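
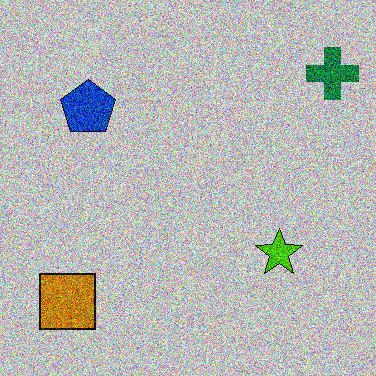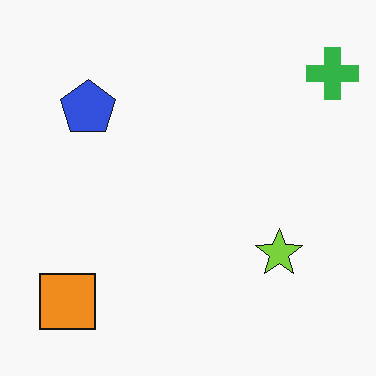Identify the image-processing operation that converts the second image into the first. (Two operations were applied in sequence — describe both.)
Aggressively posterized, then degraded with a thick layer of grain.

Each flat color has snapped to a coarser quantized level — most visibly, the near-white background has dropped to a flat grey. Random speckle covers the whole image, including the flat background.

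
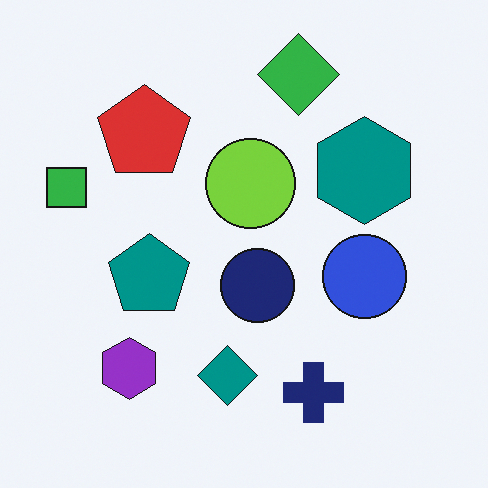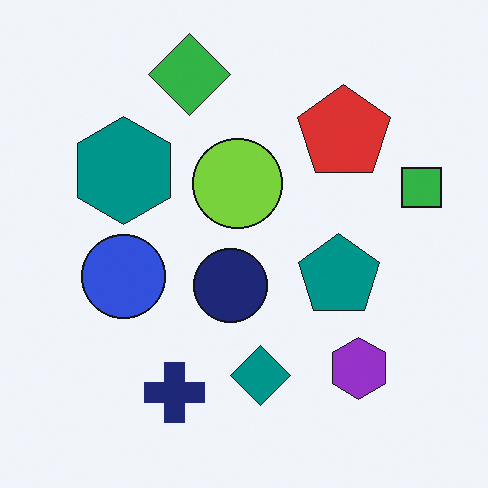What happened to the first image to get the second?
Flipped horizontally (left ↔ right).

The green square is in the left of the first image and the right of the second — shapes on opposite sides of the vertical midline have swapped in a mirror flip.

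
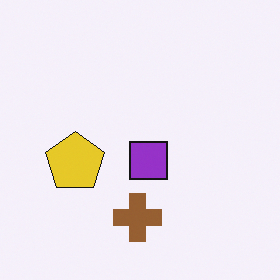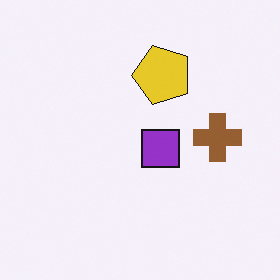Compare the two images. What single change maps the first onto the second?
The image was transposed (reflected across the top-left ↔ bottom-right diagonal).

Shapes have swapped their row and column positions — what was in the top-right is now in the bottom-left — a diagonal reflection.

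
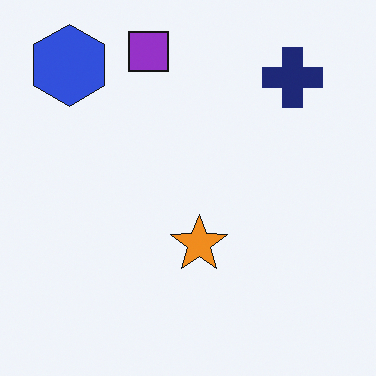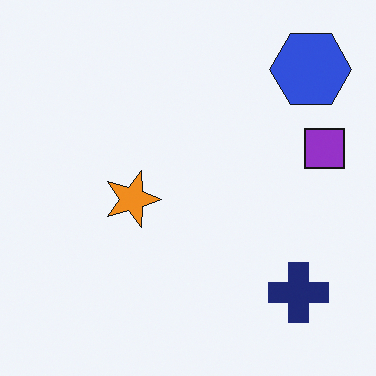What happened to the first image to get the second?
The transformation is: rotated 90° clockwise.

The blue hexagon sits in the top-left of the first image and the top-right of the second — consistent with a whole-image 90° clockwise rotation.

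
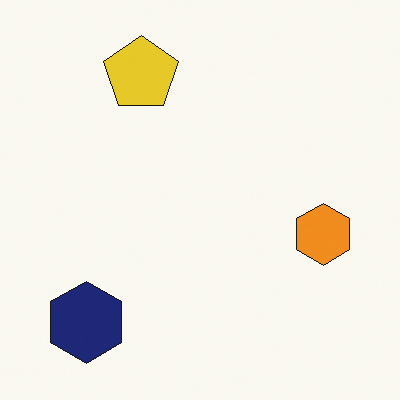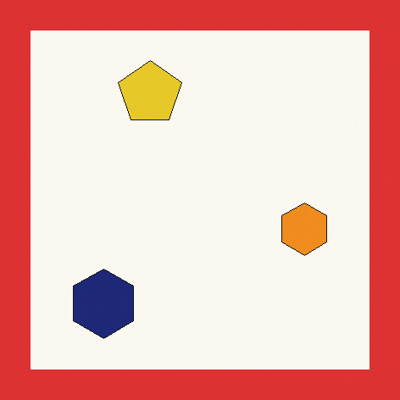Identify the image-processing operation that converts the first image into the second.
The second image is the first framed with a red border.

A solid red frame runs around the edge of the second image, with the content slightly shrunk inside it.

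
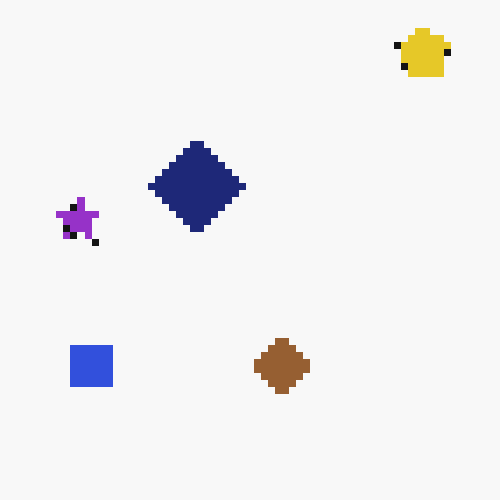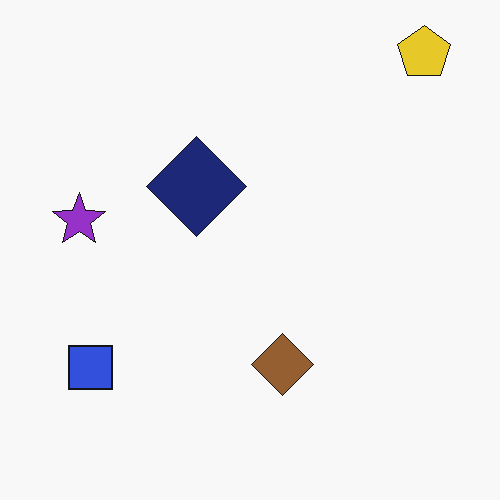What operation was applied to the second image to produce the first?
The transformation is: moderately pixelated.

Shapes are reduced to large square blocks; fine edges and outlines are lost — a downscale-then-upscale (mosaic) effect.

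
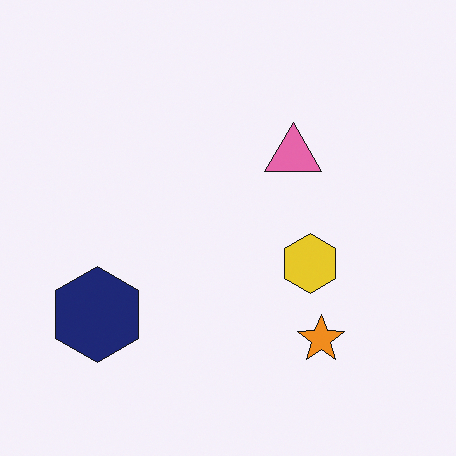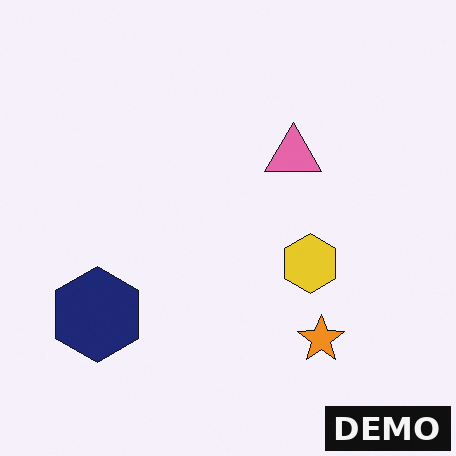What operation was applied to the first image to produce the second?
The transformation is: watermarked with the text "DEMO" in the lower-right corner.

A dark label reading "DEMO" appears in the lower-right corner.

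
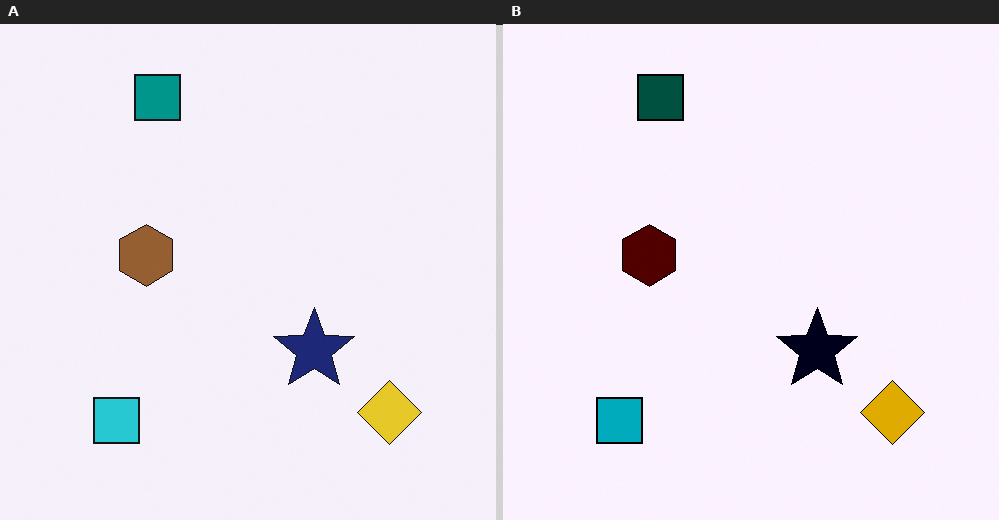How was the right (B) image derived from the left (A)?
The transformation is: given much higher contrast.

Tones are pushed away from mid-grey across the whole image — a global contrast change.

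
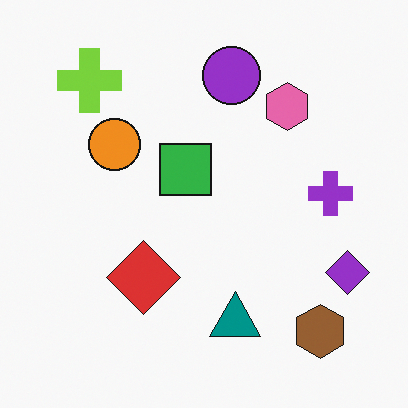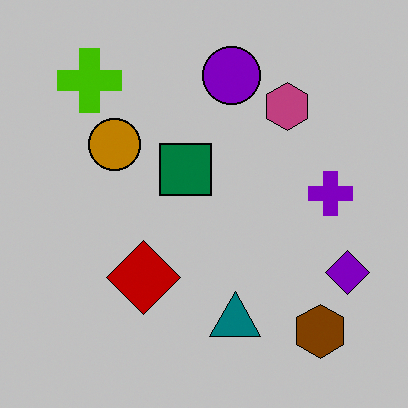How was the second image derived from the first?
The transformation is: heavily posterized to just a handful of flat colors.

Each flat color has snapped to a coarser quantized level — most visibly, the near-white background has dropped to a flat grey.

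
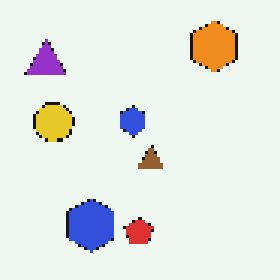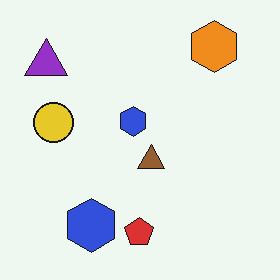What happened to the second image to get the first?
The transformation is: lightly pixelated (a mild mosaic effect).

Shapes are reduced to large square blocks; fine edges and outlines are lost — a downscale-then-upscale (mosaic) effect.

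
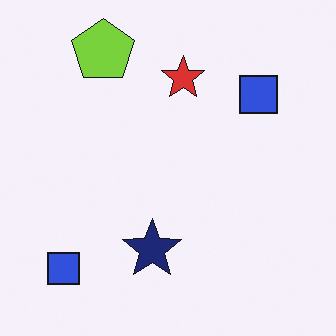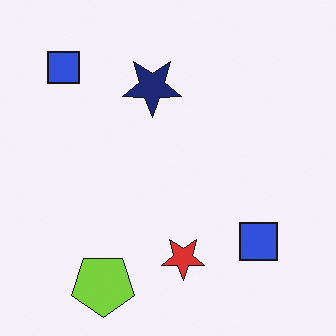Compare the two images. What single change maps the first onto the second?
The image was flipped vertically (top ↔ bottom).

The lime pentagon is in the top-left of the first image and the bottom-left of the second — shapes on opposite sides of the horizontal midline have swapped in a mirror flip.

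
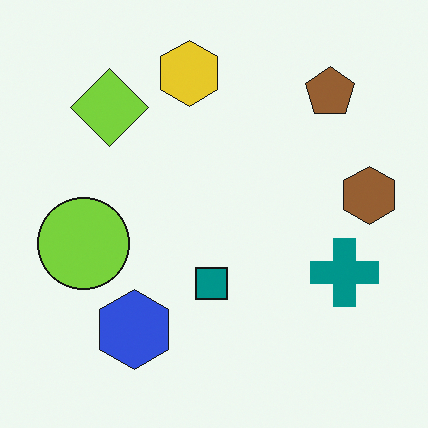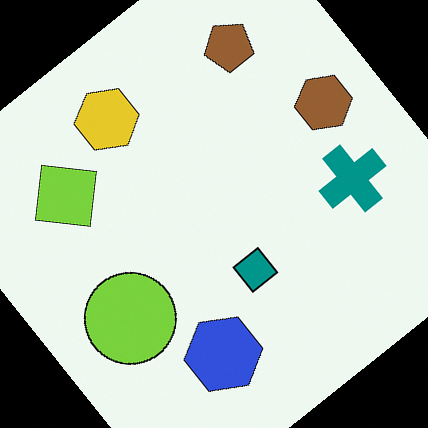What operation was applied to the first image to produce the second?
The transformation is: rotated counter-clockwise by a large amount — several tens of degrees.

Every shape is tilted by the same angle and the image corners show triangular fill wedges — a whole-image rotation by a non-right angle.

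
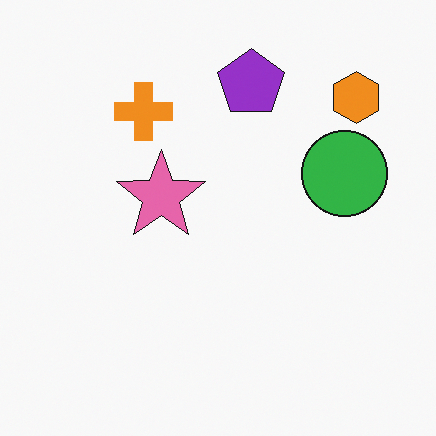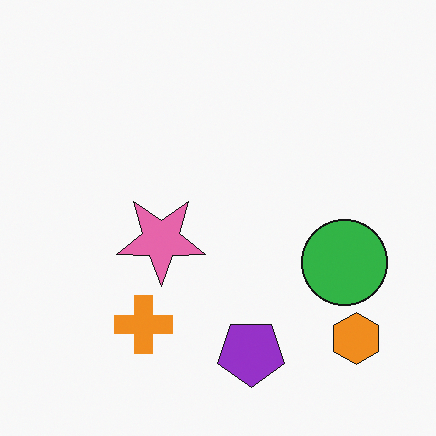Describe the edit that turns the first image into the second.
The transformation is: flipped vertically (top ↔ bottom).

The purple pentagon is in the top of the first image and the bottom of the second — shapes on opposite sides of the horizontal midline have swapped in a mirror flip.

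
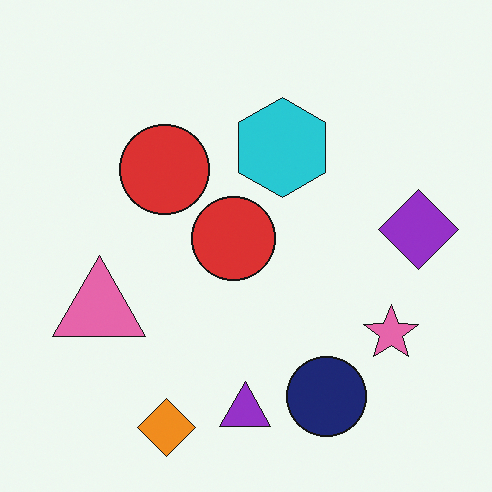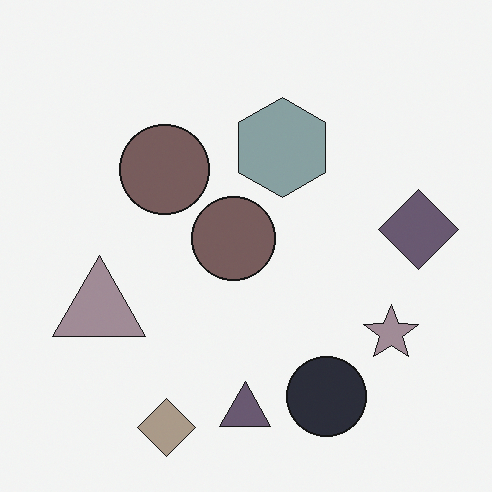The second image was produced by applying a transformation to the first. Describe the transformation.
The second image is the first made much more muted (saturation change).

All colors are more muted and greyish — a global saturation change.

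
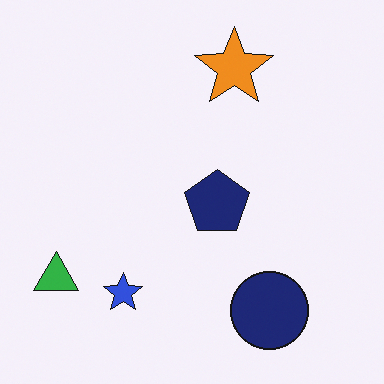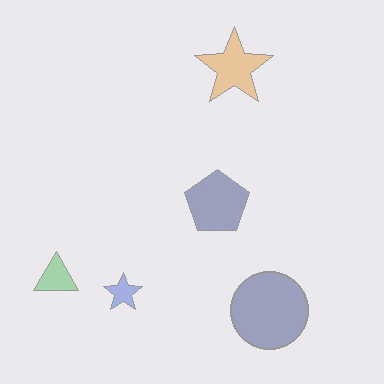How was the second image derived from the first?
The transformation is: given much lower contrast.

Tones are pushed toward mid-grey across the whole image — a global contrast change.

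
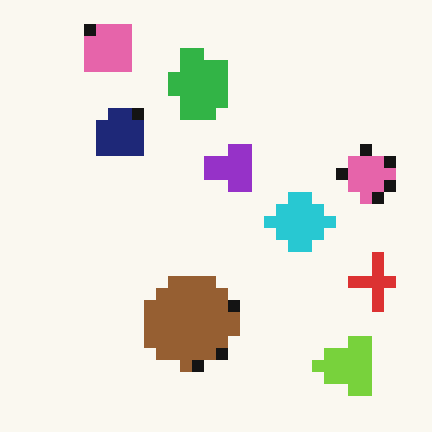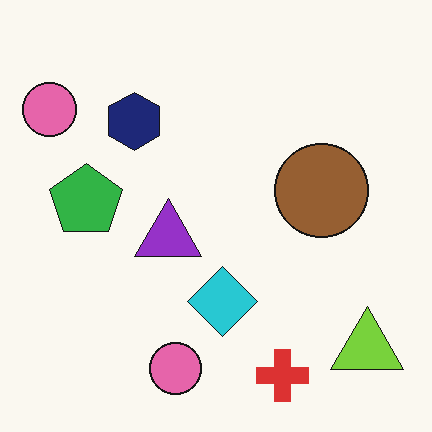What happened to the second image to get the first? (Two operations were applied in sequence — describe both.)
The transformation is: heavily pixelated into large blocks, then transposed (reflected across the top-left ↔ bottom-right diagonal).

Shapes are reduced to large square blocks; fine edges and outlines are lost — a downscale-then-upscale (mosaic) effect. Shapes have swapped their row and column positions — what was in the top-right is now in the bottom-left — a diagonal reflection.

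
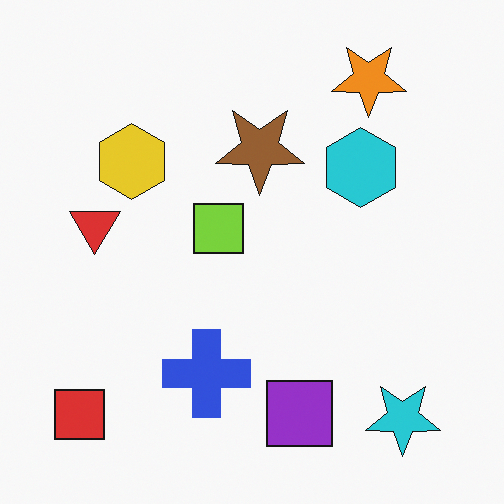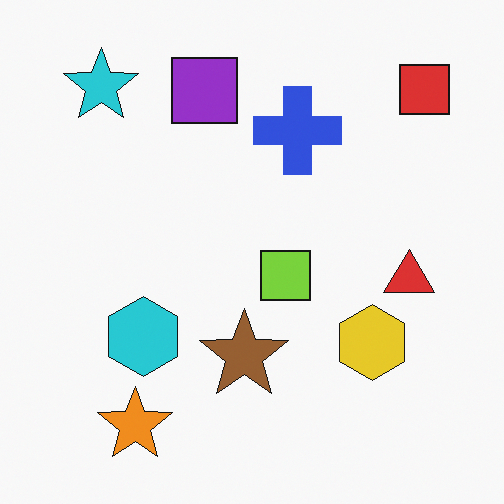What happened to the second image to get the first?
It was rotated 180°.

The red square sits in the top-right of the second image and the bottom-left of the first — consistent with a whole-image 180° rotation.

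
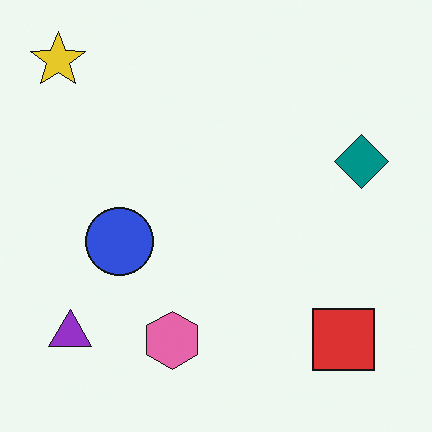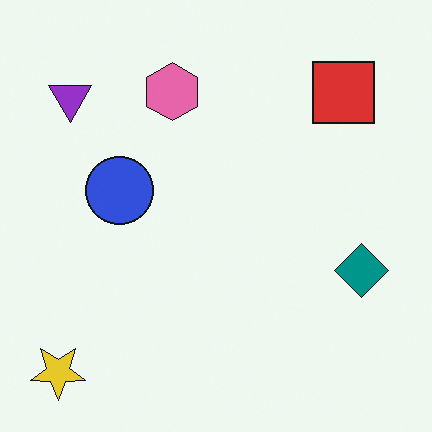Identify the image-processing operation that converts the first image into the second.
It was flipped vertically (top ↔ bottom).

The yellow star is in the top-left of the first image and the bottom-left of the second — shapes on opposite sides of the horizontal midline have swapped in a mirror flip.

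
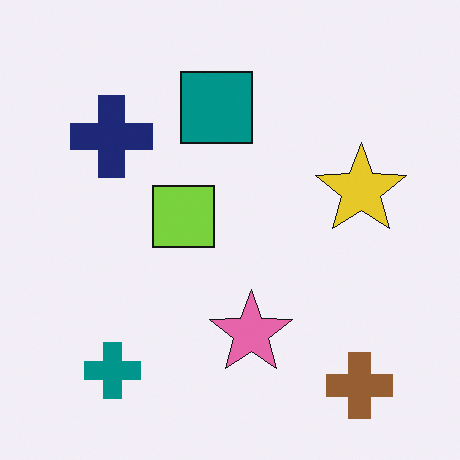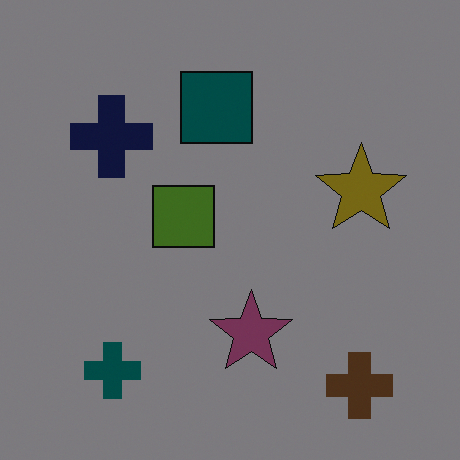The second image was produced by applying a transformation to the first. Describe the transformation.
The transformation is: noticeably darkened.

Every pixel — background and shapes alike — is uniformly darkened.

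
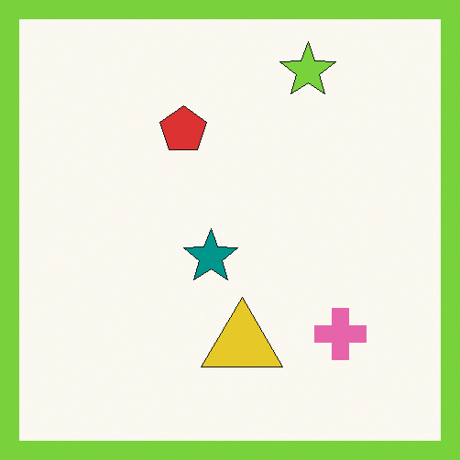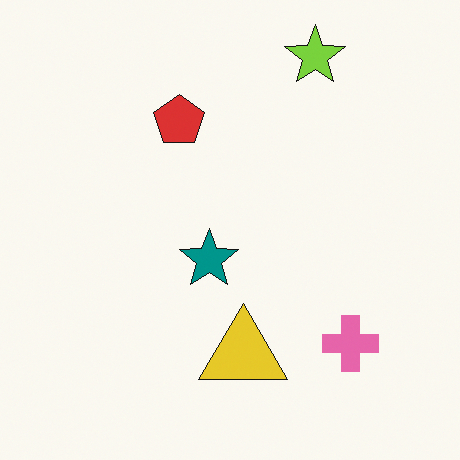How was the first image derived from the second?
It was framed with a lime border.

A solid lime frame runs around the edge of the first image, with the content slightly shrunk inside it.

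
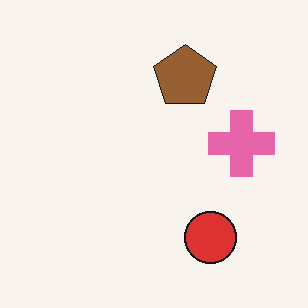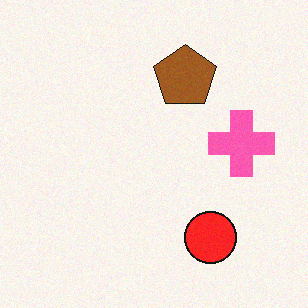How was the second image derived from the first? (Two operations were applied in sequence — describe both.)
The transformation is: degraded with subtle gaussian noise, then slightly oversaturated.

Random speckle covers the whole image, including the flat background. All colors are more vivid — a global saturation change.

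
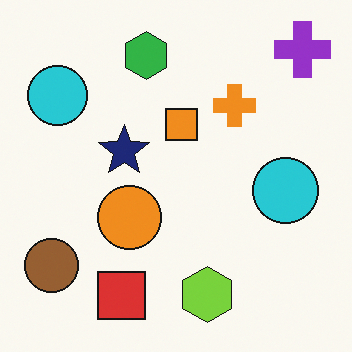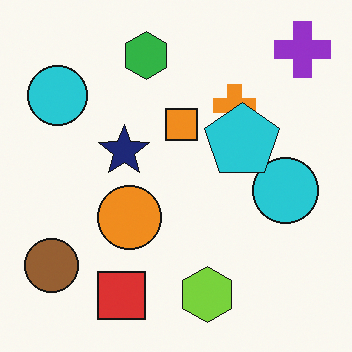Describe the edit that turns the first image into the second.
The image was overlaid with an additional cyan pentagon.

A cyan pentagon appears in the second image that is absent from the first.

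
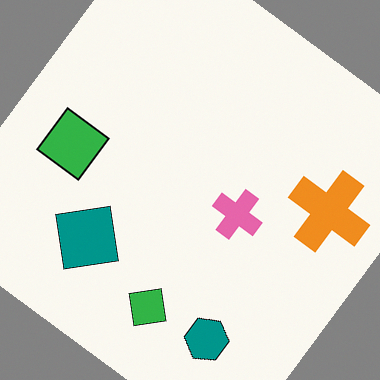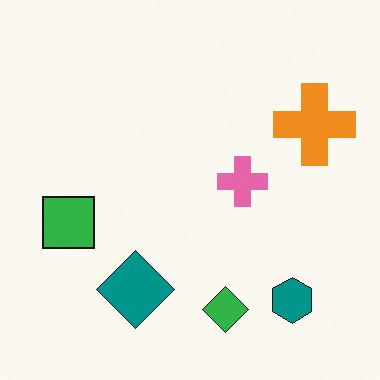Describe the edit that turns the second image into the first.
The transformation is: rotated clockwise by a large amount — several tens of degrees.

Every shape is tilted by the same angle and the image corners show triangular fill wedges — a whole-image rotation by a non-right angle.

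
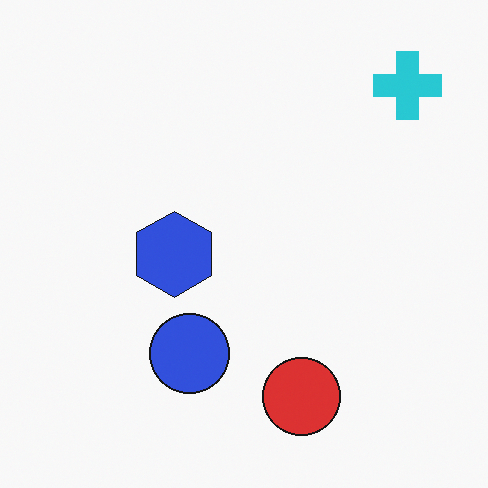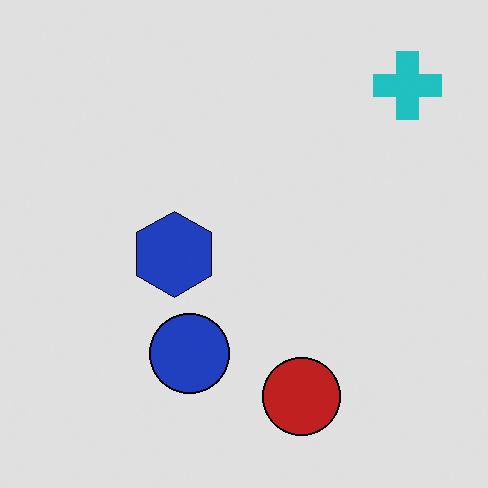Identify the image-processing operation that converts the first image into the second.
It was moderately posterized.

Each flat color has snapped to a coarser quantized level — most visibly, the near-white background has dropped to a flat grey.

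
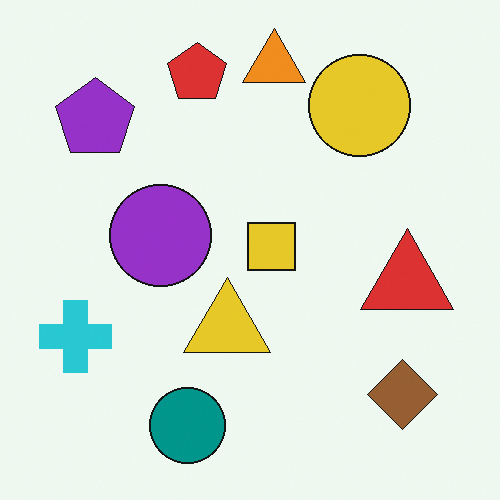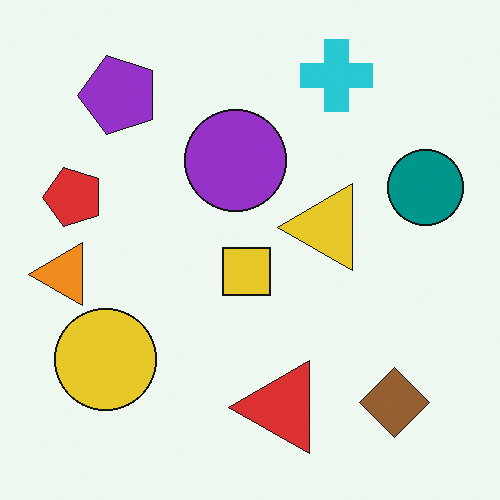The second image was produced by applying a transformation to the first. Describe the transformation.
Transposed (reflected across the top-left ↔ bottom-right diagonal).

Shapes have swapped their row and column positions — what was in the top-right is now in the bottom-left — a diagonal reflection.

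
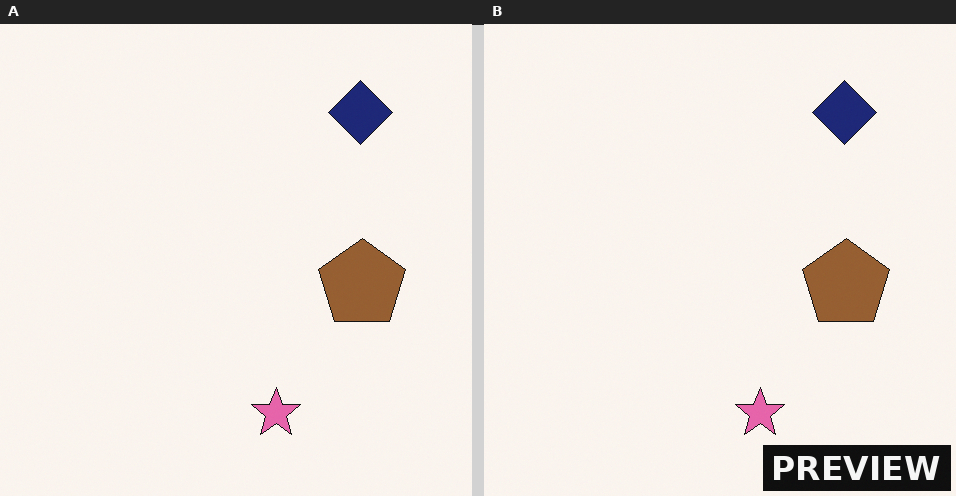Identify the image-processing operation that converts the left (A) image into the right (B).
The transformation is: watermarked with the text "PREVIEW" in the lower-right corner.

A dark label reading "PREVIEW" appears in the lower-right corner.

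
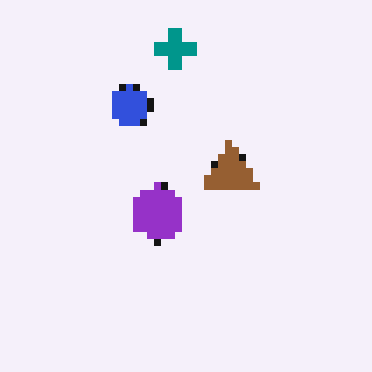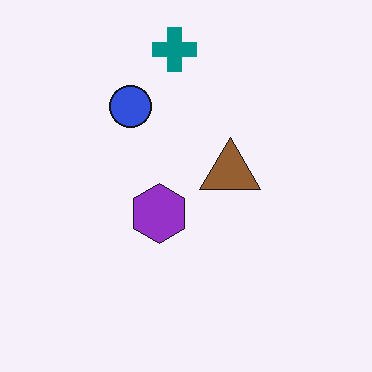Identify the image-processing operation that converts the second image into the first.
The first image is the second moderately pixelated.

Shapes are reduced to large square blocks; fine edges and outlines are lost — a downscale-then-upscale (mosaic) effect.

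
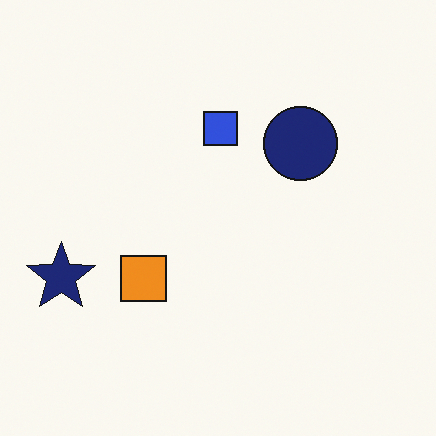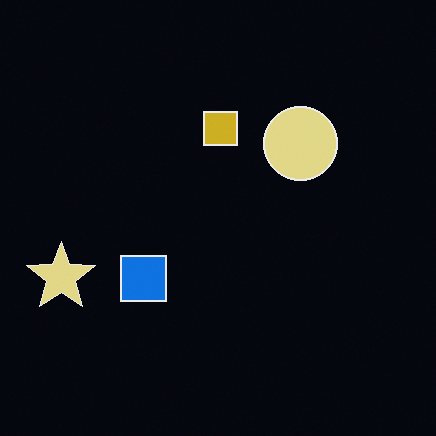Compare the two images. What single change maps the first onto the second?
Color-inverted (negative).

The light background has become dark and every shape's color is its complement — a photographic negative.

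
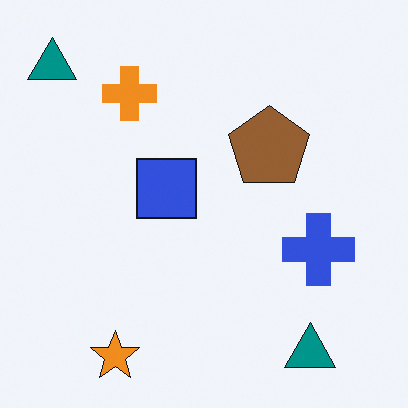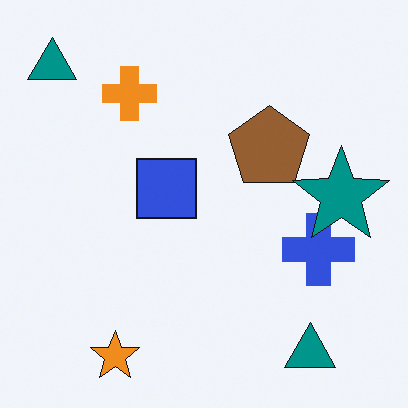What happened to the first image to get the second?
The second image is the first overlaid with an additional teal star.

A teal star appears in the second image that is absent from the first.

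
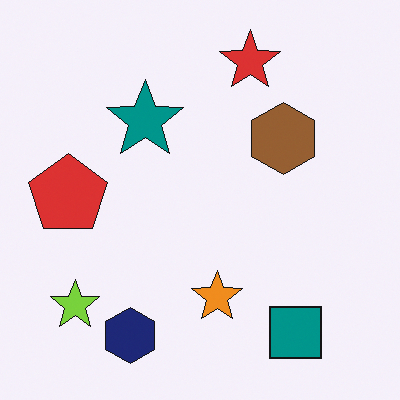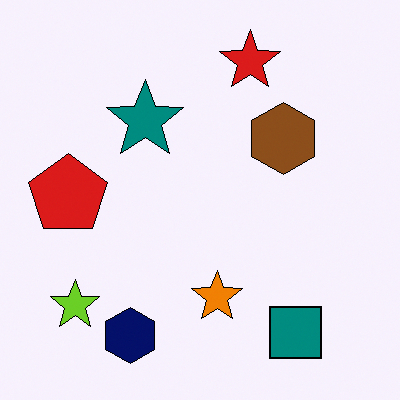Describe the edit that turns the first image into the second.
The second image is the first given slightly increased contrast.

Tones are pushed away from mid-grey across the whole image — a global contrast change.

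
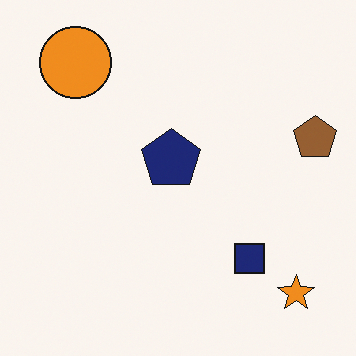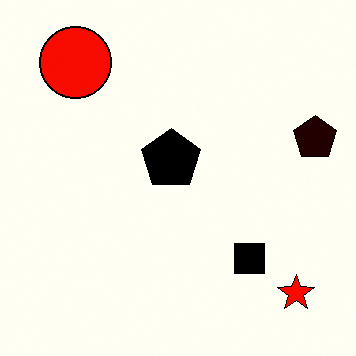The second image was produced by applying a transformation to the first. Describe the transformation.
This is the original image given much higher contrast.

Tones are pushed away from mid-grey across the whole image — a global contrast change.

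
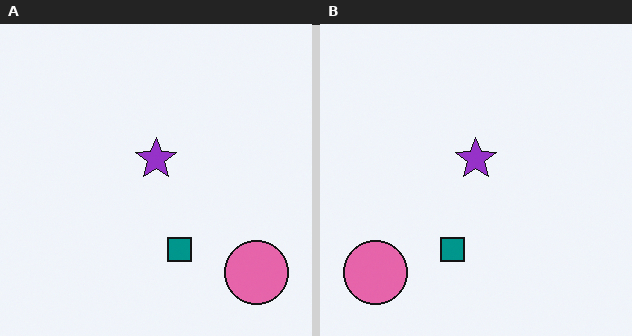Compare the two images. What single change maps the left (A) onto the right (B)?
The image was flipped horizontally (left ↔ right).

The pink circle is in the bottom-right of the left (A) image and the bottom-left of the right (B) — shapes on opposite sides of the vertical midline have swapped in a mirror flip.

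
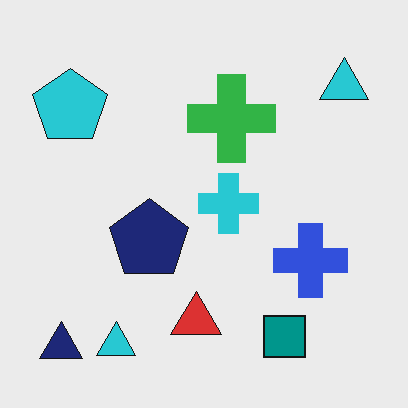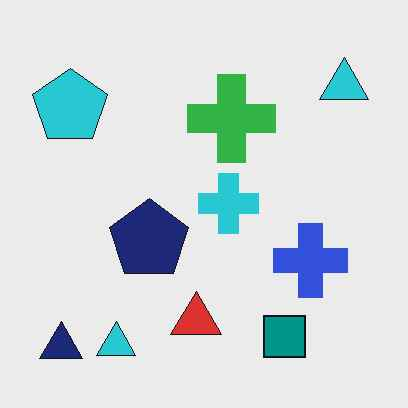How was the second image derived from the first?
JPEG-compressed with visible artifacts.

Blocky 8×8 compression artifacts appear around shape edges and the flat background shows ringing — characteristic JPEG degradation.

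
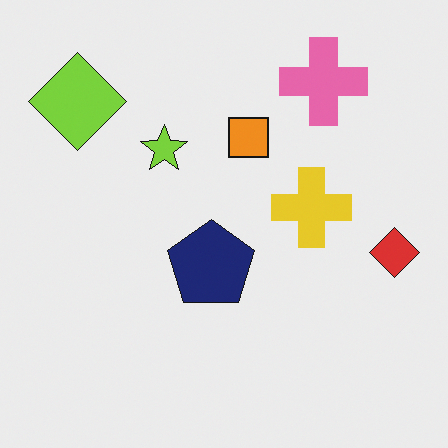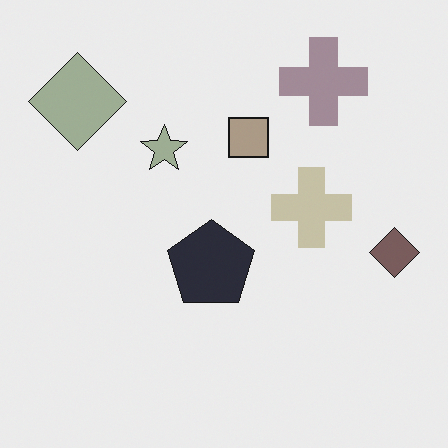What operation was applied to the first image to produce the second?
The transformation is: made much more muted (saturation change).

All colors are more muted and greyish — a global saturation change.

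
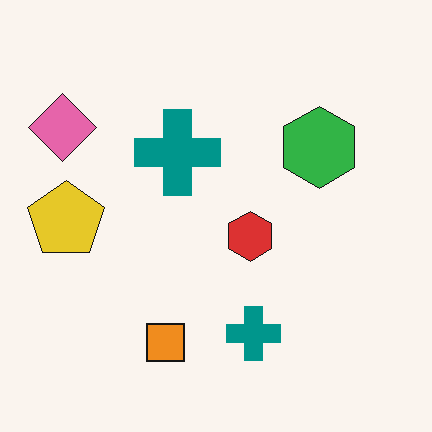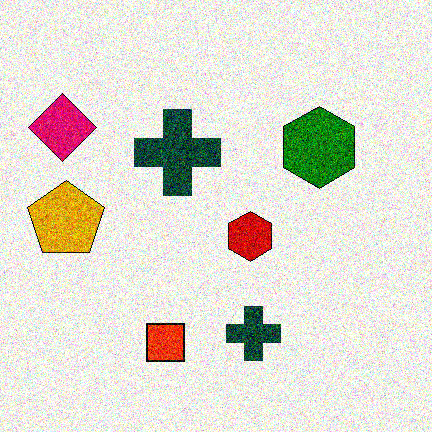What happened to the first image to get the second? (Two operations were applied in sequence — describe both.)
It was given much higher contrast, then degraded with strong gaussian noise.

Tones are pushed away from mid-grey across the whole image — a global contrast change. Random speckle covers the whole image, including the flat background.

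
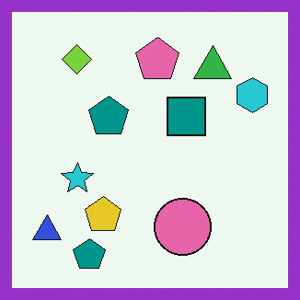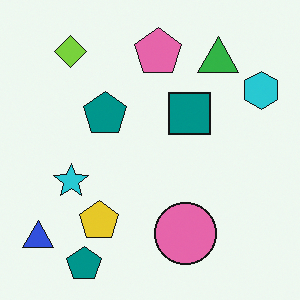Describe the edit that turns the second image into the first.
It was framed with a purple border.

A solid purple frame runs around the edge of the first image, with the content slightly shrunk inside it.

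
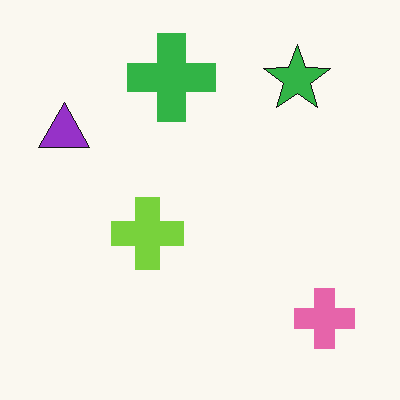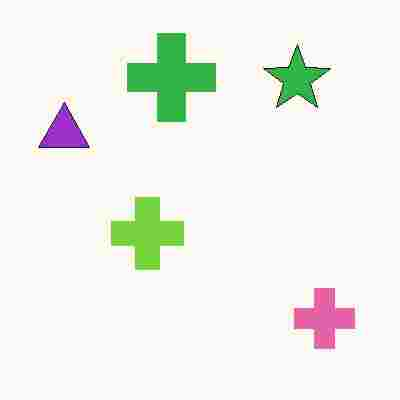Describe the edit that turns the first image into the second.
This is the original image degraded with heavy JPEG compression.

Blocky 8×8 compression artifacts appear around shape edges and the flat background shows ringing — characteristic JPEG degradation.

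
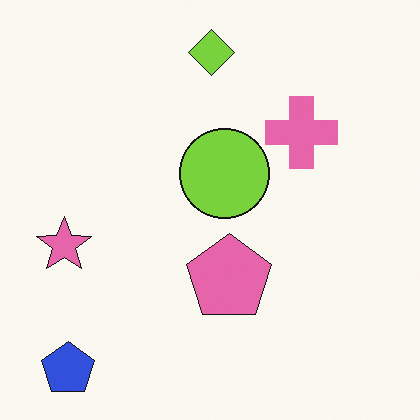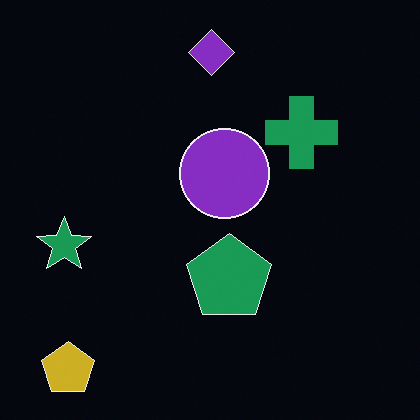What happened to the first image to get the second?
The second image is the first color-inverted (negative).

The light background has become dark and every shape's color is its complement — a photographic negative.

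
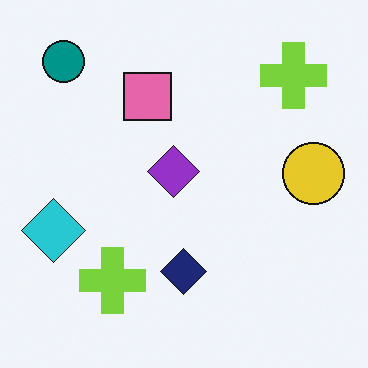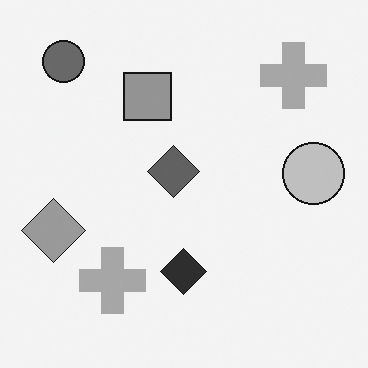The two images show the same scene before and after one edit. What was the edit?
The image was converted to grayscale.

All color is removed — every shape is now a shade of grey.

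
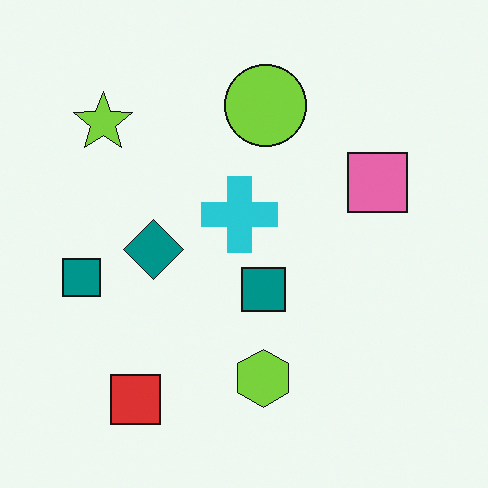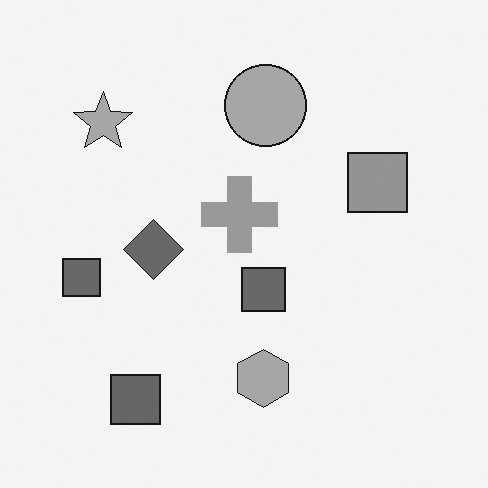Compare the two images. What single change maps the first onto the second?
Converted to grayscale.

All color is removed — every shape is now a shade of grey.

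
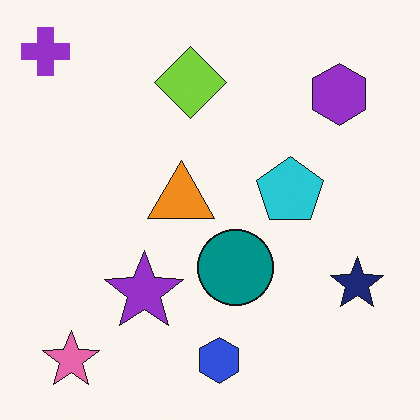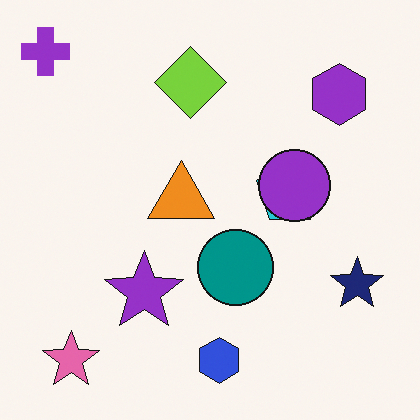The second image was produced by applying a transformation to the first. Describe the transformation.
The image was overlaid with an additional purple circle.

A purple circle appears in the second image that is absent from the first.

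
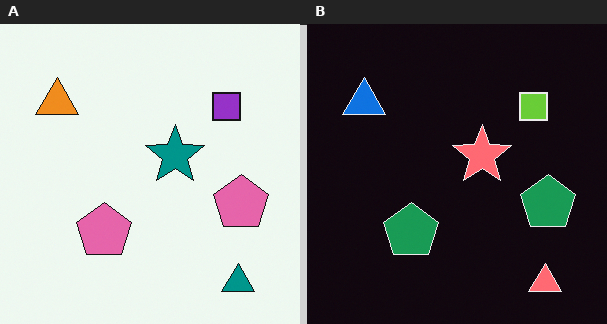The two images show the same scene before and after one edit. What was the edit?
The right (B) image is the left (A) color-inverted (negative).

The light background has become dark and every shape's color is its complement — a photographic negative.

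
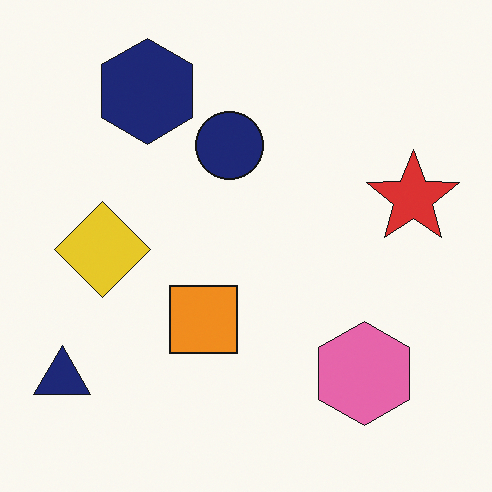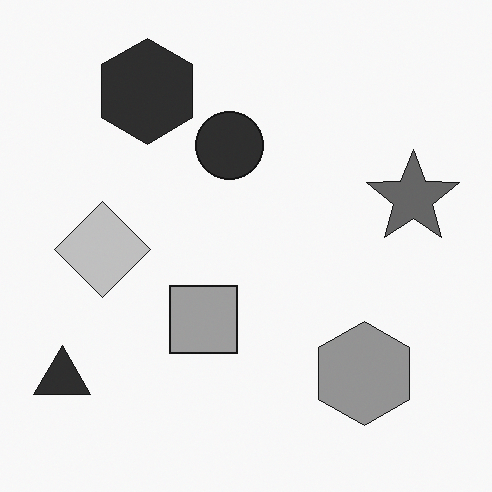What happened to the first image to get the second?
This is the original image converted to grayscale.

All color is removed — every shape is now a shade of grey.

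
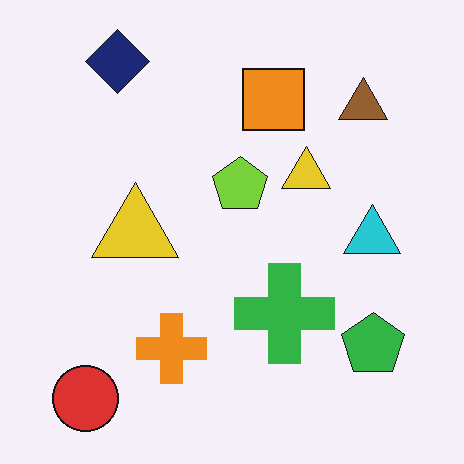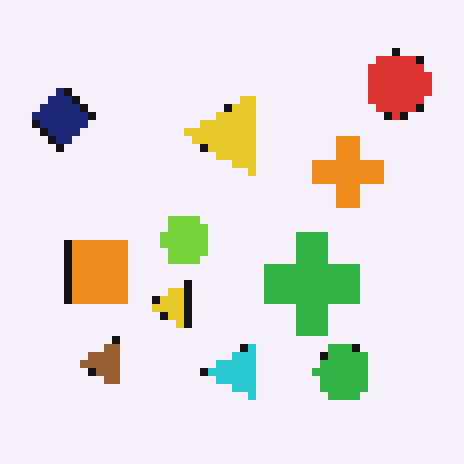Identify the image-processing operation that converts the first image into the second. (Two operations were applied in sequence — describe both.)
It was moderately pixelated, then transposed (reflected across the top-left ↔ bottom-right diagonal).

Shapes are reduced to large square blocks; fine edges and outlines are lost — a downscale-then-upscale (mosaic) effect. Shapes have swapped their row and column positions — what was in the top-right is now in the bottom-left — a diagonal reflection.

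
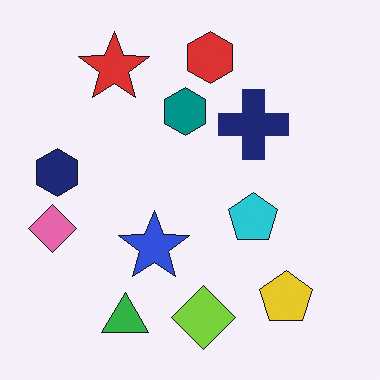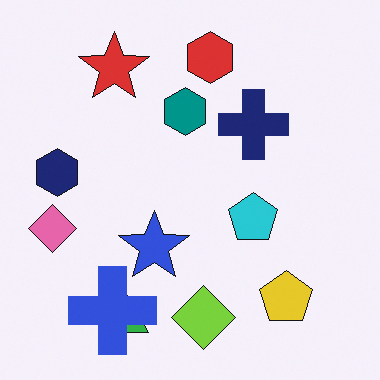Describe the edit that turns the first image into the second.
This is the original image overlaid with an additional blue cross.

A blue cross appears in the second image that is absent from the first.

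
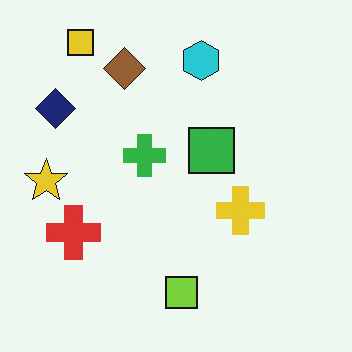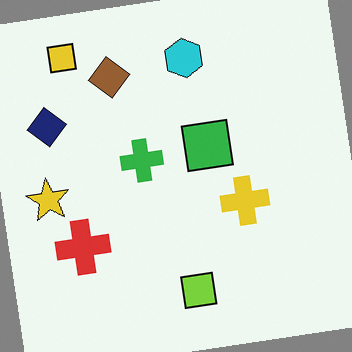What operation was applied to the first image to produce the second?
The image was rotated counter-clockwise by a small amount.

Every shape is tilted by the same angle and the image corners show triangular fill wedges — a whole-image rotation by a non-right angle.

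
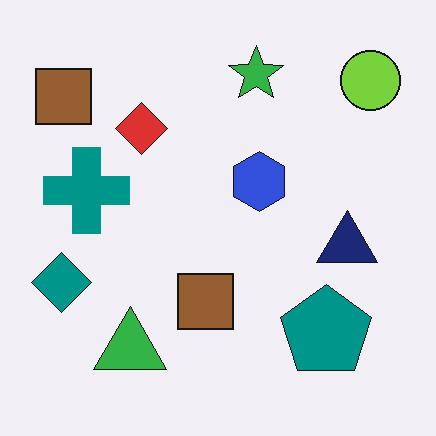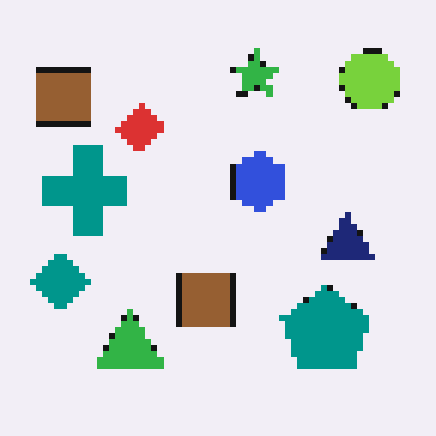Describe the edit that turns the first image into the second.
It was moderately pixelated.

Shapes are reduced to large square blocks; fine edges and outlines are lost — a downscale-then-upscale (mosaic) effect.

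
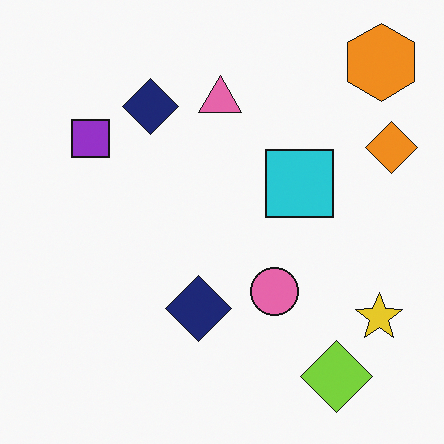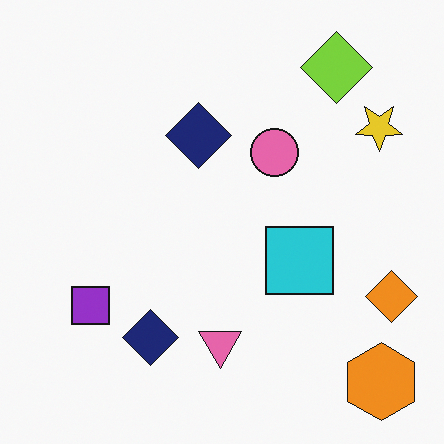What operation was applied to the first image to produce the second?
The second image is the first flipped vertically (top ↔ bottom).

The orange hexagon is in the top-right of the first image and the bottom-right of the second — shapes on opposite sides of the horizontal midline have swapped in a mirror flip.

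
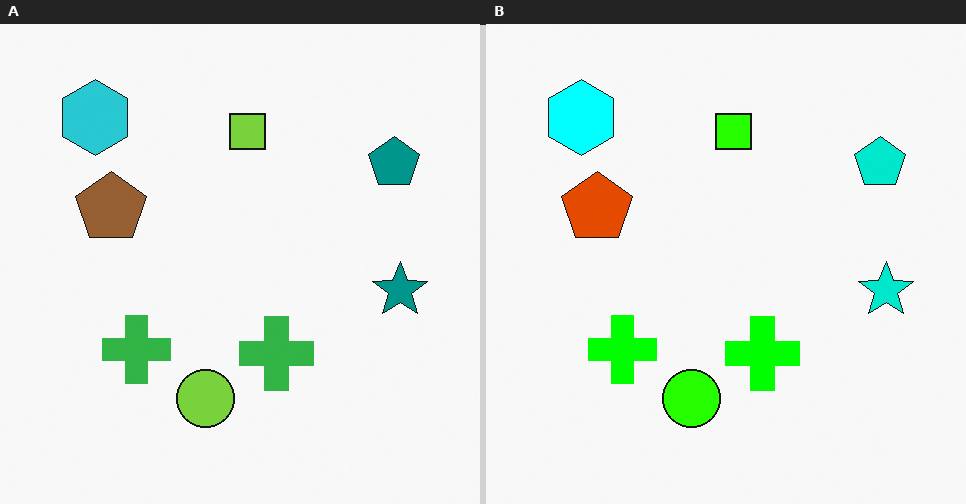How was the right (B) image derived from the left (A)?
It was made much more vivid (saturation change).

All colors are more vivid — a global saturation change.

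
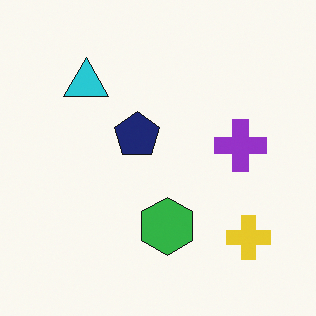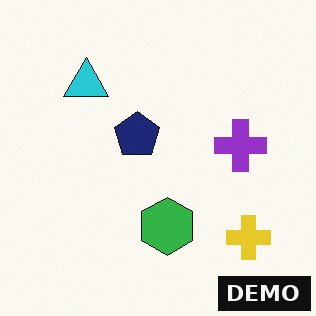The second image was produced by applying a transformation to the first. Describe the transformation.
Watermarked with the text "DEMO" in the lower-right corner.

A dark label reading "DEMO" appears in the lower-right corner.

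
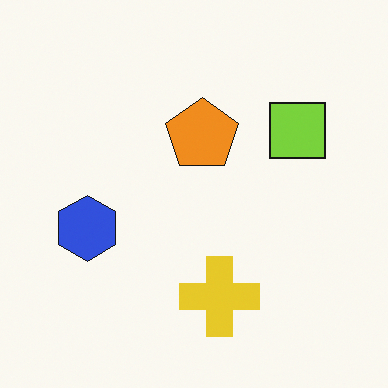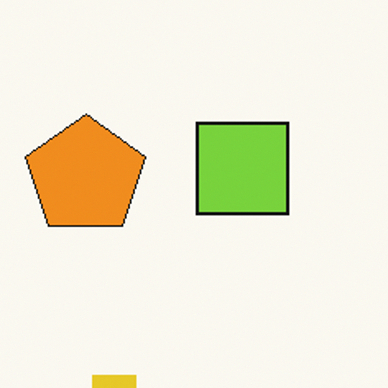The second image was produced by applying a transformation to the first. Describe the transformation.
It was cropped tightly and scaled back up.

The visible shapes are larger and the field of view is narrower; shapes near the original edges may be partly or wholly outside the frame — a crop-and-rescale.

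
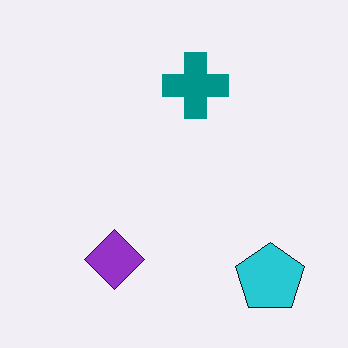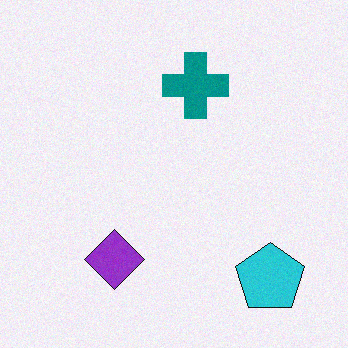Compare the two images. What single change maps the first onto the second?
The image was degraded with a light layer of grain.

Random speckle covers the whole image, including the flat background.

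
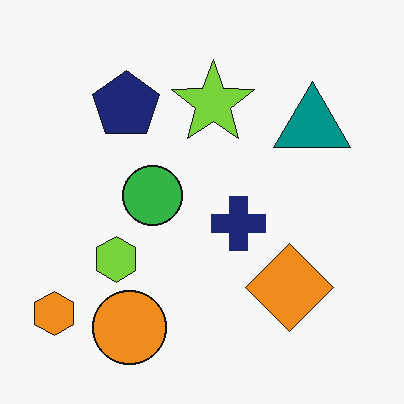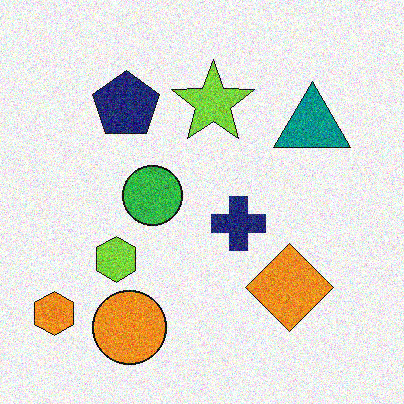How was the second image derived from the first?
The second image is the first degraded with heavy additive noise.

Random speckle covers the whole image, including the flat background.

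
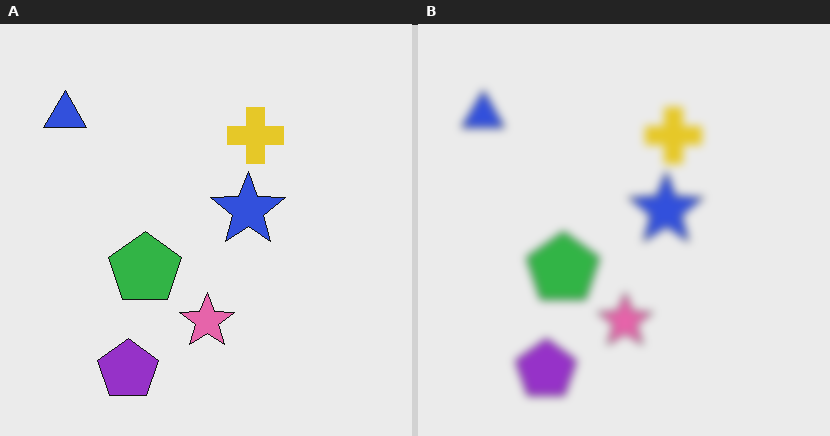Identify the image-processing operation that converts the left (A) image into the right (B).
The right (B) image is the left (A) noticeably gaussian-blurred.

Shape edges and outlines are uniformly softened across the whole image.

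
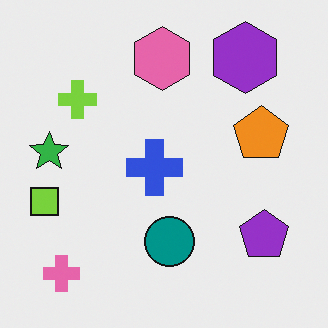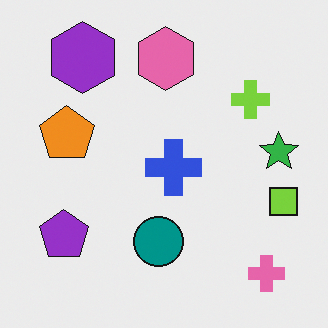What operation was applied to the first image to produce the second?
The second image is the first flipped horizontally (left ↔ right).

The lime square is in the left of the first image and the right of the second — shapes on opposite sides of the vertical midline have swapped in a mirror flip.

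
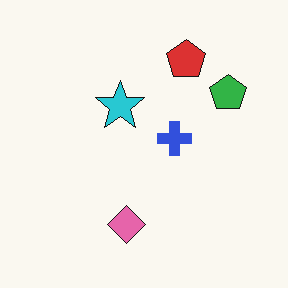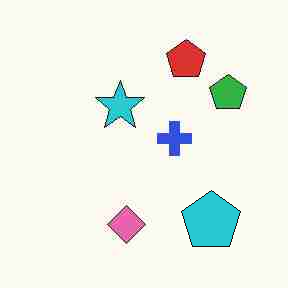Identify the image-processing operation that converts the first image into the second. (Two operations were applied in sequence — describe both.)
Heavily JPEG-compressed with obvious blocking artifacts, then overlaid with an additional cyan pentagon.

Blocky 8×8 compression artifacts appear around shape edges and the flat background shows ringing — characteristic JPEG degradation. A cyan pentagon appears in the second image that is absent from the first.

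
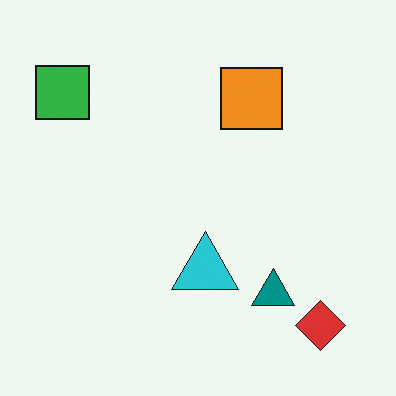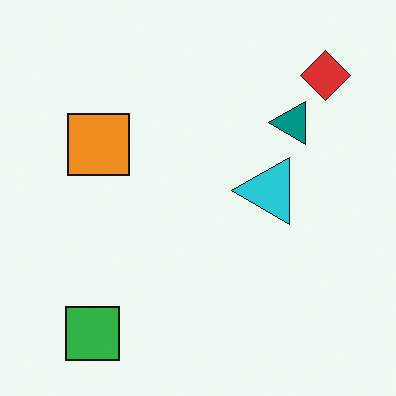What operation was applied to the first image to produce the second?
Rotated 90° counter-clockwise.

The red diamond sits in the bottom-right of the first image and the top-right of the second — consistent with a whole-image 90° counter-clockwise rotation.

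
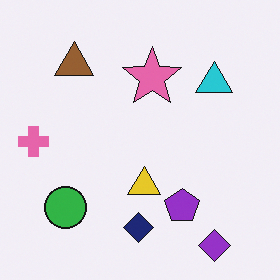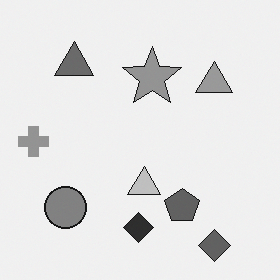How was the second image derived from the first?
The transformation is: converted to grayscale.

All color is removed — every shape is now a shade of grey.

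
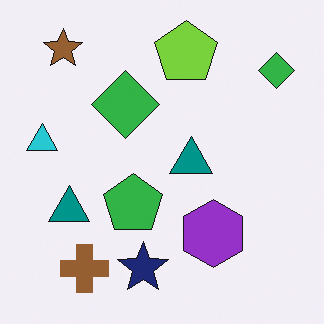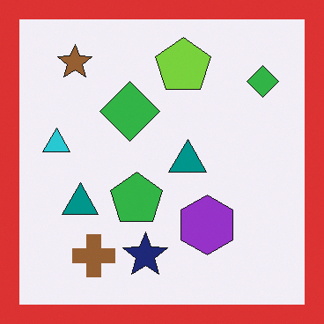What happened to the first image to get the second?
The second image is the first framed with a red border.

A solid red frame runs around the edge of the second image, with the content slightly shrunk inside it.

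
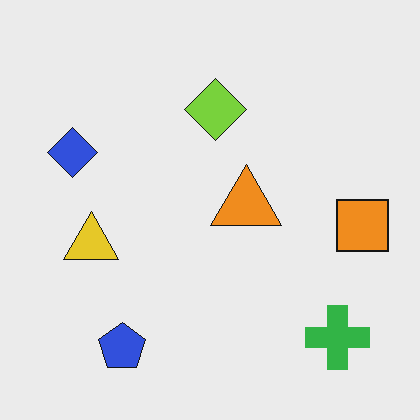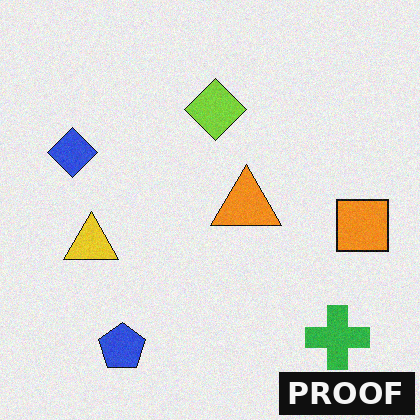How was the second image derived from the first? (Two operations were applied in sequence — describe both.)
Degraded with subtle gaussian noise, then watermarked with the text "PROOF" in the lower-right corner.

Random speckle covers the whole image, including the flat background. A dark label reading "PROOF" appears in the lower-right corner.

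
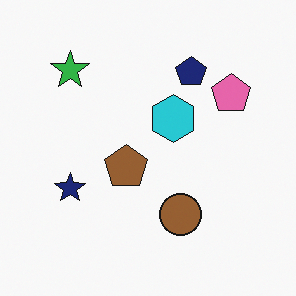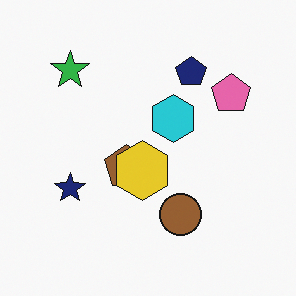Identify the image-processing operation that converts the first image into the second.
The second image is the first overlaid with an additional yellow hexagon.

A yellow hexagon appears in the second image that is absent from the first.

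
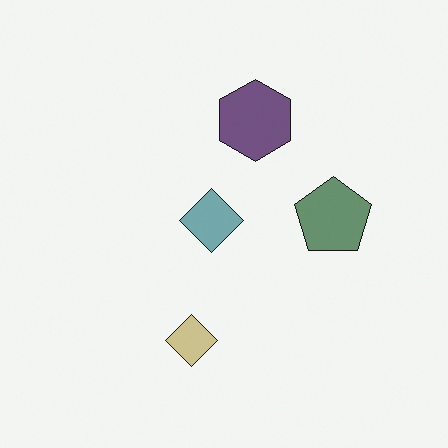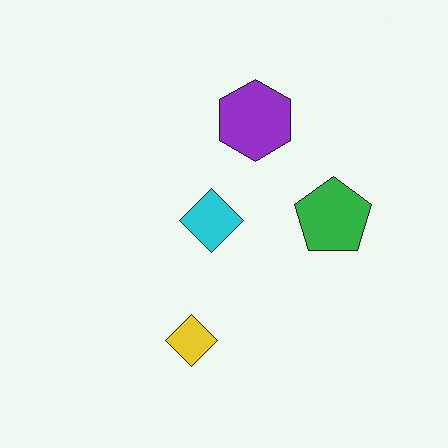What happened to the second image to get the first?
The image was heavily desaturated.

All colors are more muted and greyish — a global saturation change.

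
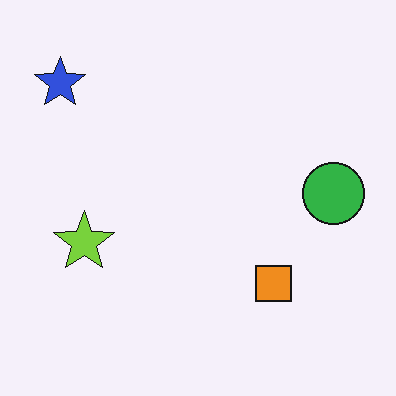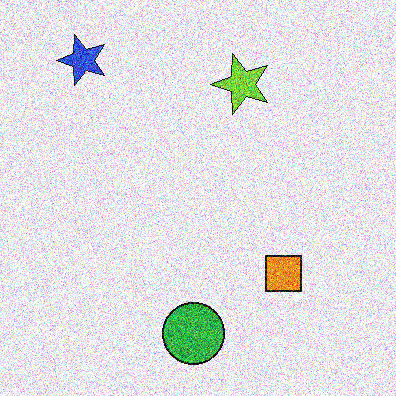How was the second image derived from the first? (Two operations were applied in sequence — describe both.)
The image was degraded with strong gaussian noise, then transposed (reflected across the top-left ↔ bottom-right diagonal).

Random speckle covers the whole image, including the flat background. Shapes have swapped their row and column positions — what was in the top-right is now in the bottom-left — a diagonal reflection.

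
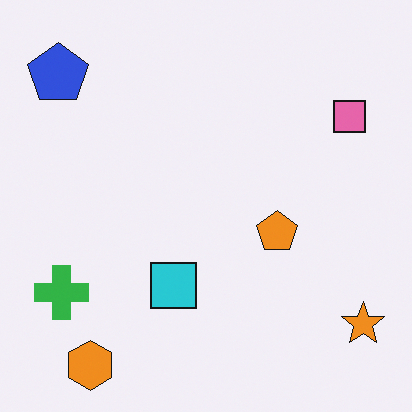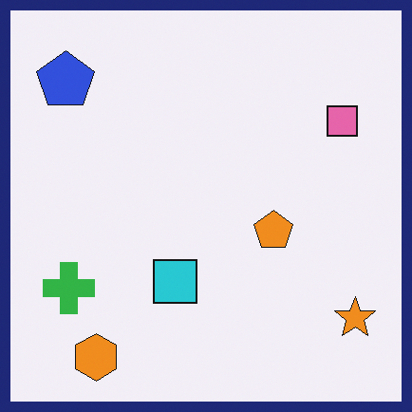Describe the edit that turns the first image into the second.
It was framed with a navy border.

A solid navy frame runs around the edge of the second image, with the content slightly shrunk inside it.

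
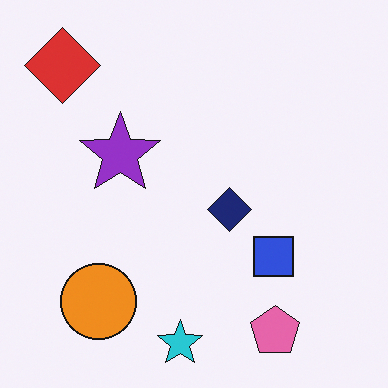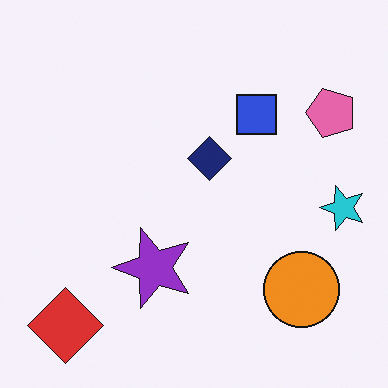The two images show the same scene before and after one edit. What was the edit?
The image was rotated 90° counter-clockwise.

The red diamond sits in the top-left of the first image and the bottom-left of the second — consistent with a whole-image 90° counter-clockwise rotation.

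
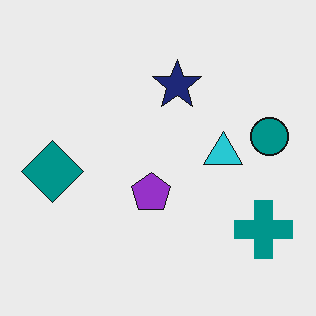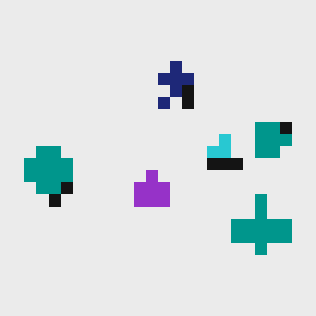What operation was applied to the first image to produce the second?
The image was heavily pixelated into large blocks.

Shapes are reduced to large square blocks; fine edges and outlines are lost — a downscale-then-upscale (mosaic) effect.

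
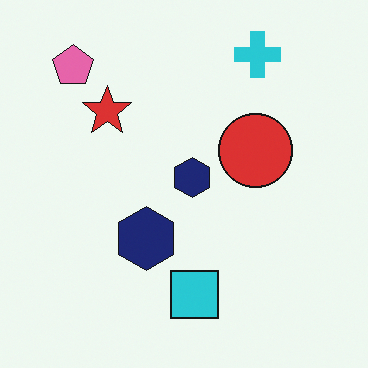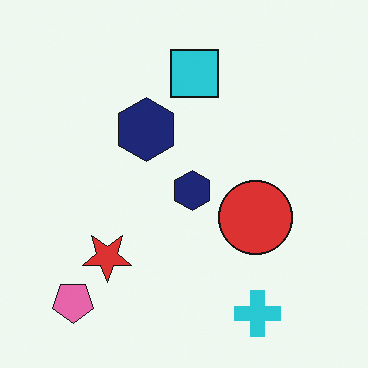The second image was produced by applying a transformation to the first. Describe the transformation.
The transformation is: flipped vertically (top ↔ bottom).

The cyan cross is in the top-right of the first image and the bottom-right of the second — shapes on opposite sides of the horizontal midline have swapped in a mirror flip.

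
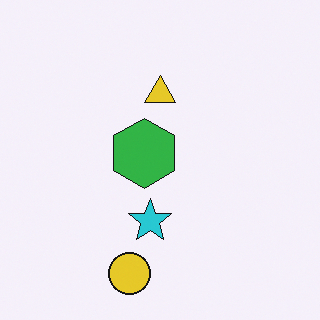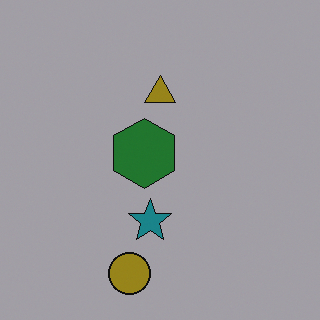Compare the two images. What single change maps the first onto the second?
The transformation is: substantially darkened.

Every pixel — background and shapes alike — is uniformly darkened.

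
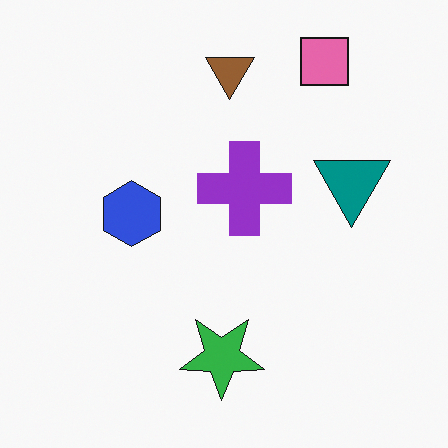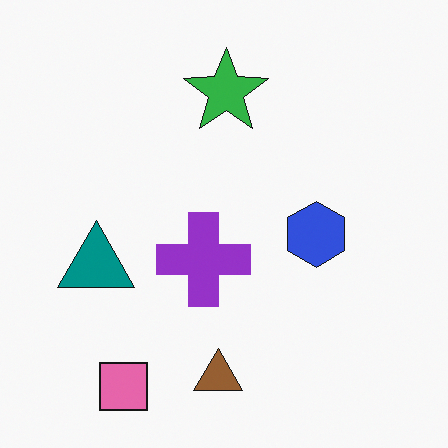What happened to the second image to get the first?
This is the original image rotated 180°.

The pink square sits in the bottom-left of the second image and the top-right of the first — consistent with a whole-image 180° rotation.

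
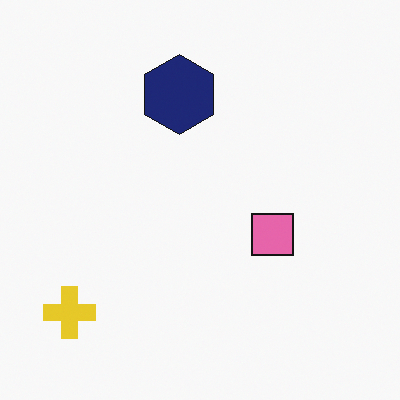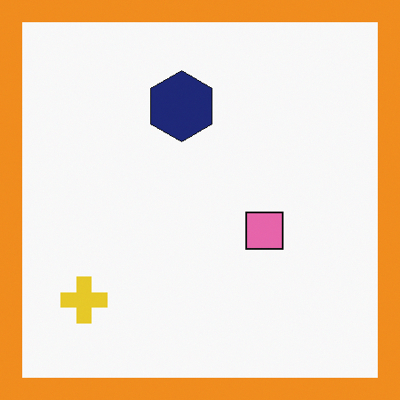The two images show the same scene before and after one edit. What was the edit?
The image was framed with a orange border.

A solid orange frame runs around the edge of the second image, with the content slightly shrunk inside it.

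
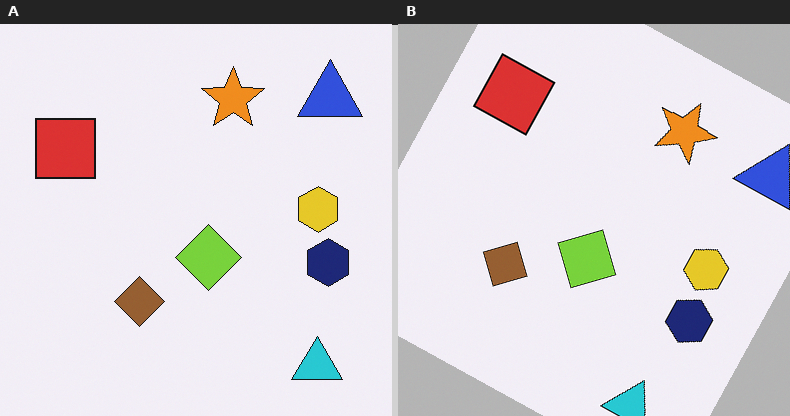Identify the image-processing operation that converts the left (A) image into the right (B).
Rotated clockwise by a moderate amount.

Every shape is tilted by the same angle and the image corners show triangular fill wedges — a whole-image rotation by a non-right angle.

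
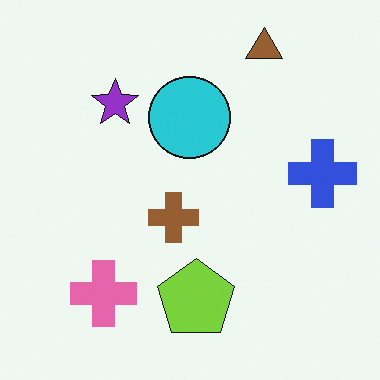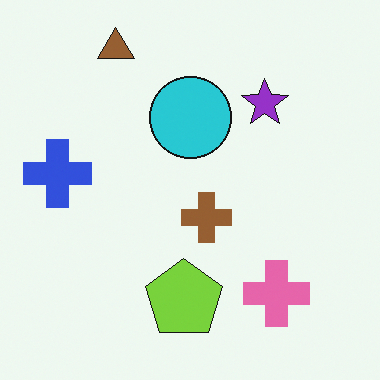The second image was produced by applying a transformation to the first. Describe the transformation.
The image was flipped horizontally (left ↔ right).

The blue cross is in the right of the first image and the left of the second — shapes on opposite sides of the vertical midline have swapped in a mirror flip.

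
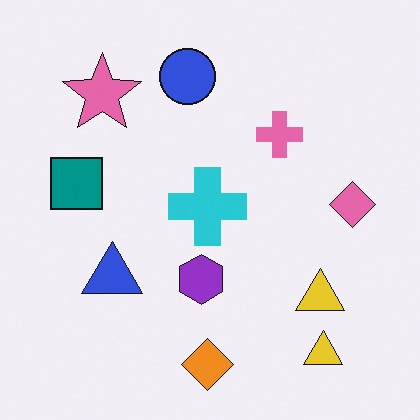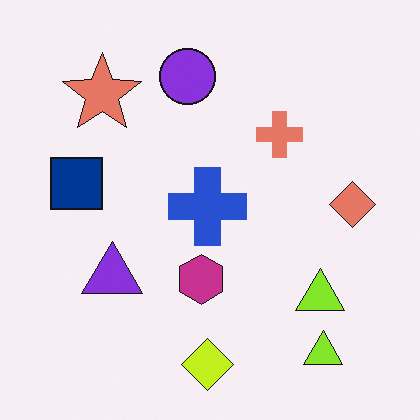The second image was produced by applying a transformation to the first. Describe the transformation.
This is the original image hue-shifted by a small amount.

Every shape's color has rotated by the same amount around the hue wheel — a uniform hue shift.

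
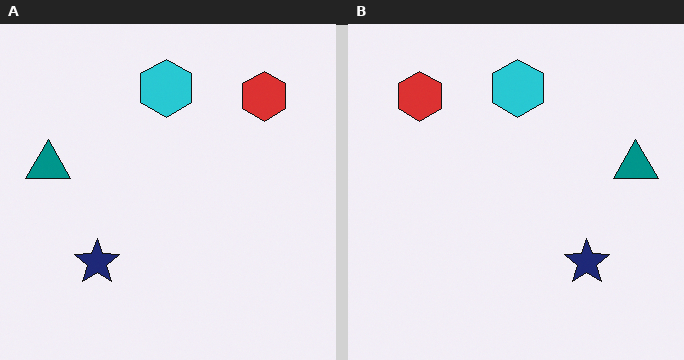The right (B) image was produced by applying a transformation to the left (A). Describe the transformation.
Flipped horizontally (left ↔ right).

The teal triangle is in the left of the left (A) image and the right of the right (B) — shapes on opposite sides of the vertical midline have swapped in a mirror flip.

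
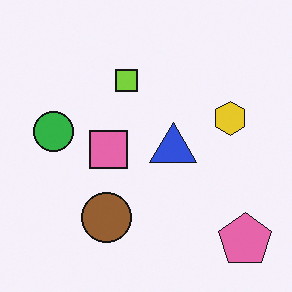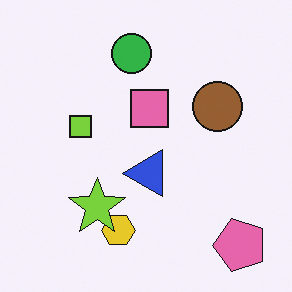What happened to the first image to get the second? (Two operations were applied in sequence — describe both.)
The transformation is: transposed (reflected across the top-left ↔ bottom-right diagonal), then overlaid with an additional lime star.

Shapes have swapped their row and column positions — what was in the top-right is now in the bottom-left — a diagonal reflection. A lime star appears in the second image that is absent from the first.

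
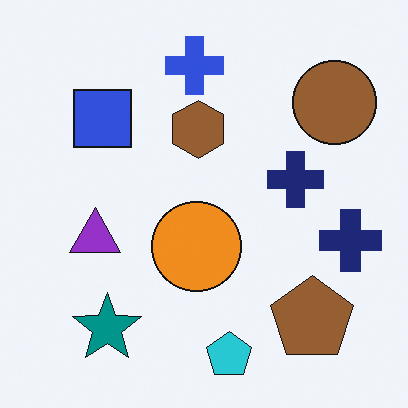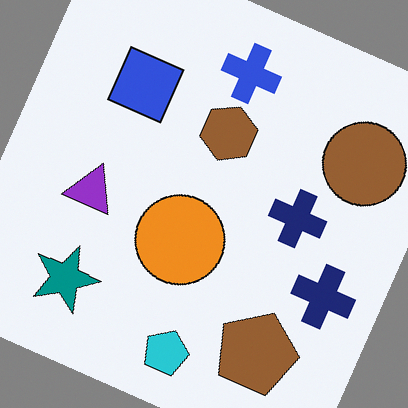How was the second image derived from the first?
The image was rotated clockwise by a clearly visible amount.

Every shape is tilted by the same angle and the image corners show triangular fill wedges — a whole-image rotation by a non-right angle.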